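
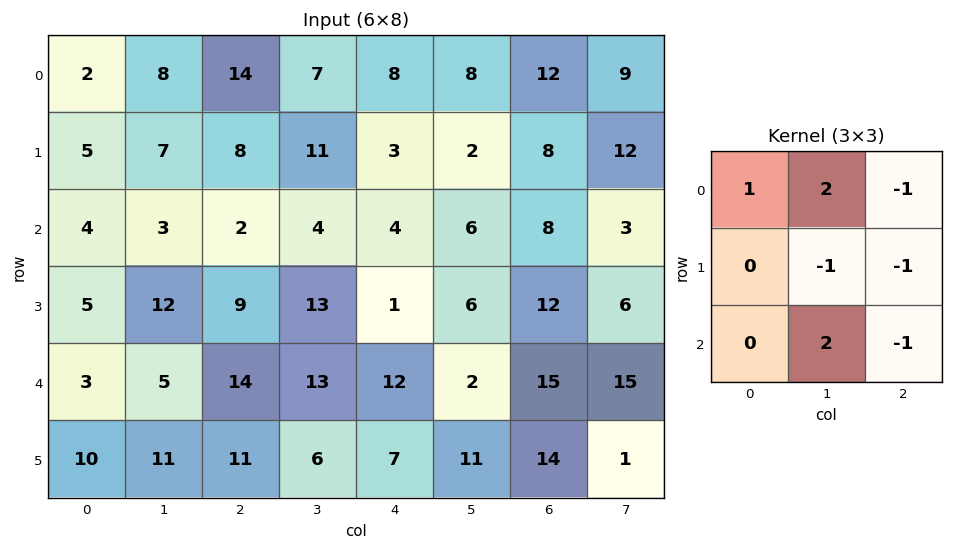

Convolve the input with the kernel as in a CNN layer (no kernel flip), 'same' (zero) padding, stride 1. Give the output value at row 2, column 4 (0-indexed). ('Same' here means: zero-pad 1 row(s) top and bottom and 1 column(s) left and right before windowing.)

The receptive field on the zero-padded input at this output position is [11 3 2 / 4 4 6 / 13 1 6]. Elementwise product with the kernel and sum: 11·1 + 3·2 + 2·-1 + 4·-1 + 6·-1 + 1·2 + 6·-1.

1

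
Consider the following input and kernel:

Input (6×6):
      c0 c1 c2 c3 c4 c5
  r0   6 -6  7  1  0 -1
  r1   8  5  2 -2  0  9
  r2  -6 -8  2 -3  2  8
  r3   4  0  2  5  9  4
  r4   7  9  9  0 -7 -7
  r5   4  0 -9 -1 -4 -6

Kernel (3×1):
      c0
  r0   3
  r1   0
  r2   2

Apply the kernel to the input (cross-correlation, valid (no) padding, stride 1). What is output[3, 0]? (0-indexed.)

The receptive field on the input at this output position is [4 / 7 / 4]. Elementwise product with the kernel and sum: 4·3 + 4·2.

20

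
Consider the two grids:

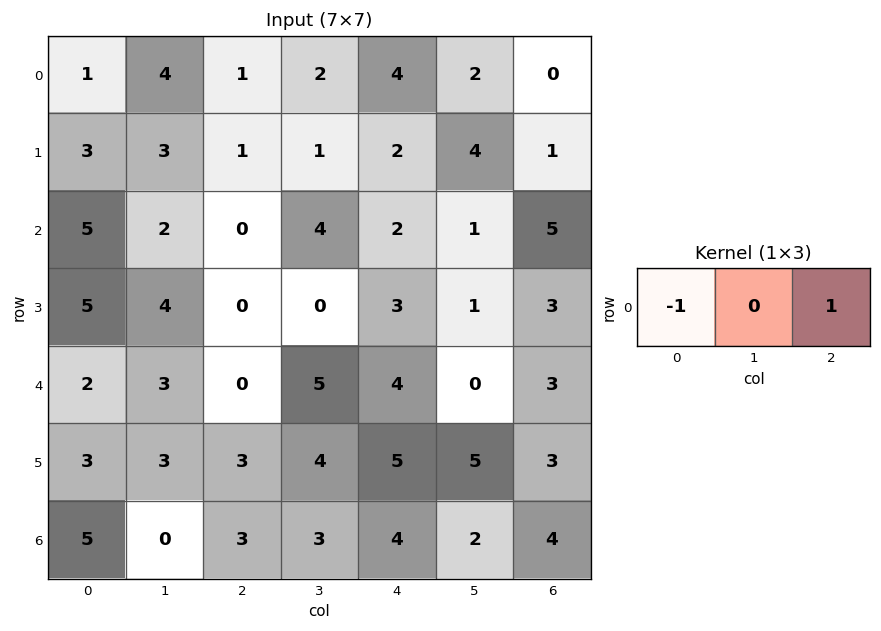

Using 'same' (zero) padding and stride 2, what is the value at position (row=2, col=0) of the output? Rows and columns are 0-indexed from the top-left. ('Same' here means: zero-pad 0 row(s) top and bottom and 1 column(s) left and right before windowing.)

The receptive field on the zero-padded input at this output position is [0 2 3]. Elementwise product with the kernel and sum: 0·-1 + 3·1.

3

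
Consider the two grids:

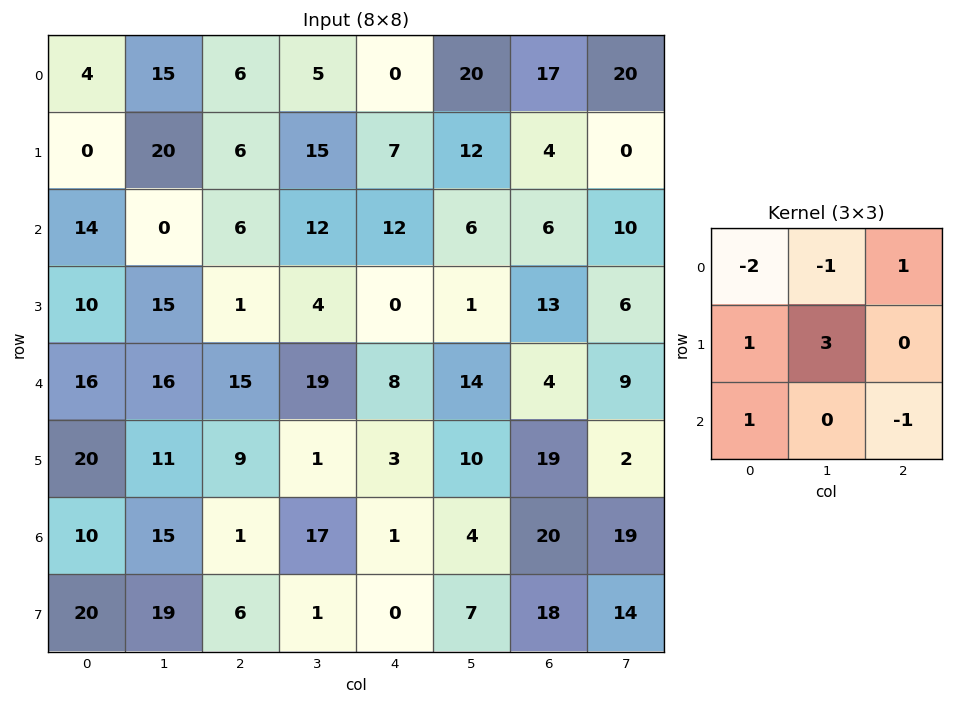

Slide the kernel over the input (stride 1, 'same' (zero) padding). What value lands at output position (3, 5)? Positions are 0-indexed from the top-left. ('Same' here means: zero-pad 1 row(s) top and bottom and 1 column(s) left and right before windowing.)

The receptive field on the zero-padded input at this output position is [12 6 6 / 0 1 13 / 8 14 4]. Elementwise product with the kernel and sum: 12·-2 + 6·-1 + 6·1 + 0·1 + 1·3 + 8·1 + 4·-1.

-17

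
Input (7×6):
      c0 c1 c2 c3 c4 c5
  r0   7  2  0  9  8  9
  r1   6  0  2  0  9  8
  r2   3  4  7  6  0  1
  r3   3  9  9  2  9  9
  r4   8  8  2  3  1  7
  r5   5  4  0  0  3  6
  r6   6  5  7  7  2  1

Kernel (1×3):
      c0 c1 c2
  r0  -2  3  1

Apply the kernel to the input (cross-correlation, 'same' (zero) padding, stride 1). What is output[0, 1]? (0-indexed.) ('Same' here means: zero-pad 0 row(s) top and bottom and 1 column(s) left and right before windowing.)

-8

The receptive field on the zero-padded input at this output position is [7 2 0]. Elementwise product with the kernel and sum: 7·-2 + 2·3 + 0·1.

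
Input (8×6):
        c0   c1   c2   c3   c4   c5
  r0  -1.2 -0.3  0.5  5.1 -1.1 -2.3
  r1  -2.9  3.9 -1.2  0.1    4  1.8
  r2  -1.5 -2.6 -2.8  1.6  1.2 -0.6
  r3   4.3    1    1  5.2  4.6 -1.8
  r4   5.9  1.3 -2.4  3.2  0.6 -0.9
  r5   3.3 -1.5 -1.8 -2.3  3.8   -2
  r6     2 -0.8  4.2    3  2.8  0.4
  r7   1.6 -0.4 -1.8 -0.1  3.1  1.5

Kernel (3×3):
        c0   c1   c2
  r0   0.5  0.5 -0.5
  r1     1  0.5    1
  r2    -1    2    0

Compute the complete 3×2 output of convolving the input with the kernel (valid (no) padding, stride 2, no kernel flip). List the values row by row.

Output[0,0]: The receptive field on the input at this output position is [-1.2 -0.3 0.5 / -2.9 3.9 -1.2 / -1.5 -2.6 -2.8]. Elementwise product with the kernel and sum: -1.2·0.5 + -0.3·0.5 + 0.5·-0.5 + -2.9·1 + 3.9·0.5 + -1.2·1 + -1.5·-1 + -2.6·2.

-6.85 12.2
1.85 15.8
1.95 2.75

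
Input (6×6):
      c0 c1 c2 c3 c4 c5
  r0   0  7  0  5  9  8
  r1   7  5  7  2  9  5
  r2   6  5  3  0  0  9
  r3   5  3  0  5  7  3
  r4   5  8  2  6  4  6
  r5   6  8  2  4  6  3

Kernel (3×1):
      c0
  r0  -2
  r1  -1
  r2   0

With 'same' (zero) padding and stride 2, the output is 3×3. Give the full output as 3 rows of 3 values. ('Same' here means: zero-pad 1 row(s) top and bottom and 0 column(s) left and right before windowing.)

0 0 -9
-20 -17 -18
-15 -2 -18

Output[0,0]: The receptive field on the zero-padded input at this output position is [0 / 0 / 7]. Elementwise product with the kernel and sum: 0·-2 + 0·-1.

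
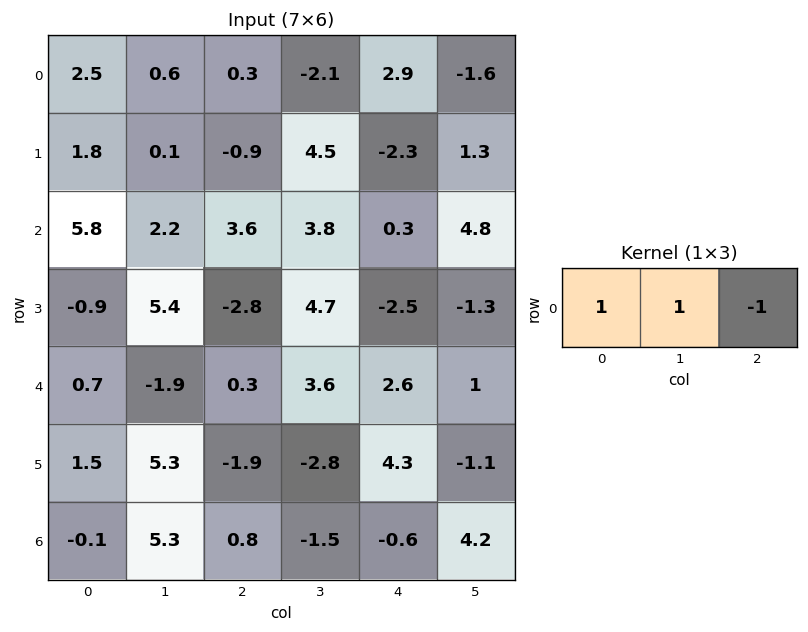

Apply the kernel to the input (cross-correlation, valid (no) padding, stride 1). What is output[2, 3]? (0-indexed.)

The receptive field on the input at this output position is [3.8 0.3 4.8]. Elementwise product with the kernel and sum: 3.8·1 + 0.3·1 + 4.8·-1.

-0.7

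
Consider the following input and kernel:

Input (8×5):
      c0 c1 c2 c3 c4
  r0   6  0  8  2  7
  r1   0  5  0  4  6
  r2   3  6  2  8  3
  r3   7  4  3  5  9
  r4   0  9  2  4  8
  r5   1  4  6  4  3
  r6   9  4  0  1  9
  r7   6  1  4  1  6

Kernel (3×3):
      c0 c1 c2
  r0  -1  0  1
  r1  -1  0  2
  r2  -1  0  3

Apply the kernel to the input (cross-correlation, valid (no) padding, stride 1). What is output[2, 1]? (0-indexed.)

The receptive field on the input at this output position is [6 2 8 / 4 3 5 / 9 2 4]. Elementwise product with the kernel and sum: 6·-1 + 8·1 + 4·-1 + 5·2 + 9·-1 + 4·3.

11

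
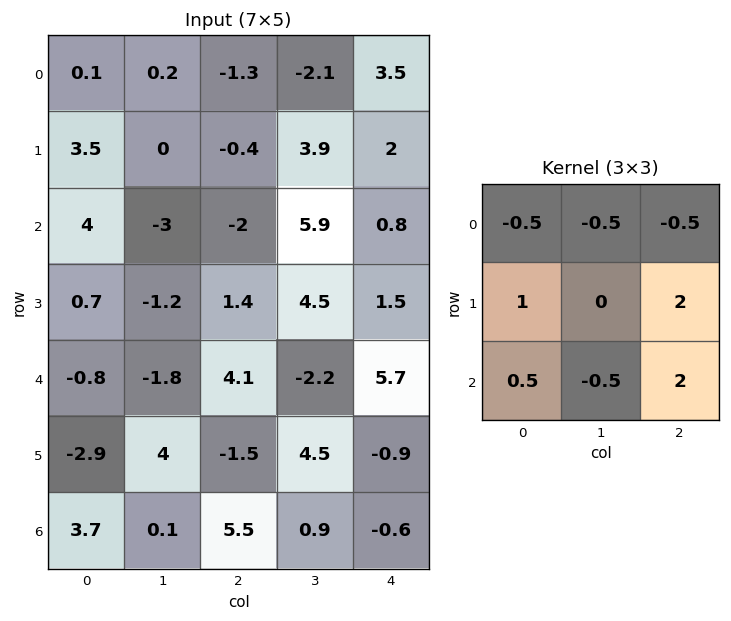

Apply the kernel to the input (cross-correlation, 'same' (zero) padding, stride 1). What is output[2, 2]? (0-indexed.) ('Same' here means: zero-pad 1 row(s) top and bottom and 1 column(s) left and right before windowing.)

14.75

The receptive field on the zero-padded input at this output position is [0 -0.4 3.9 / -3 -2 5.9 / -1.2 1.4 4.5]. Elementwise product with the kernel and sum: 0·-0.5 + -0.4·-0.5 + 3.9·-0.5 + -3·1 + 5.9·2 + -1.2·0.5 + 1.4·-0.5 + 4.5·2.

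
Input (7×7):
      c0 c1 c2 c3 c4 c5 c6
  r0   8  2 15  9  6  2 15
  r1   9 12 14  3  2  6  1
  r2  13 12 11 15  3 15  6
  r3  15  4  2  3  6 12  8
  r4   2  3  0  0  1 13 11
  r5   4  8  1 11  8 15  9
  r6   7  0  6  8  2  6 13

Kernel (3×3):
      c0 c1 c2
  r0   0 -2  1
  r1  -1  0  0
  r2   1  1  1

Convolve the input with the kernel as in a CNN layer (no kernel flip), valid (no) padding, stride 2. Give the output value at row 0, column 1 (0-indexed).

3

The receptive field on the input at this output position is [15 9 6 / 14 3 2 / 11 15 3]. Elementwise product with the kernel and sum: 9·-2 + 6·1 + 14·-1 + 11·1 + 15·1 + 3·1.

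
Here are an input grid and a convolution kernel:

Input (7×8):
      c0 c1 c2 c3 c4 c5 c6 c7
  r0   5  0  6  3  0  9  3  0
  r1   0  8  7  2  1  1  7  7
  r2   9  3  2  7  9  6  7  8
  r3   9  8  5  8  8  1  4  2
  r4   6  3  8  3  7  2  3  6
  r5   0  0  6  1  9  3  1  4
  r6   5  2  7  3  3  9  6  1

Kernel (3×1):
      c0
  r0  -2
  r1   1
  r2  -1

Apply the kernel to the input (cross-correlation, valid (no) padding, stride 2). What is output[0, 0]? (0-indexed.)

The receptive field on the input at this output position is [5 / 0 / 9]. Elementwise product with the kernel and sum: 5·-2 + 0·1 + 9·-1.

-19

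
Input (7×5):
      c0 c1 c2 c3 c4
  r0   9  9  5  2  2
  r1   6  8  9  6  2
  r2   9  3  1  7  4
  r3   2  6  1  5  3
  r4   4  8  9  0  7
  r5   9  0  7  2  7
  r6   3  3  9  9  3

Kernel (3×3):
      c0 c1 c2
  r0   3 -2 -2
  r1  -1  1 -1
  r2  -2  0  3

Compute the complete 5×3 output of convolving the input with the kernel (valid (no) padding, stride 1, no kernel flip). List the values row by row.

Output[0,0]: The receptive field on the input at this output position is [9 9 5 / 6 8 9 / 9 3 1]. Elementwise product with the kernel and sum: 9·3 + 9·-2 + 5·-2 + 6·-1 + 8·1 + 9·-1 + 9·-2 + 1·3.
Output[0,1]: The receptive field on the input at this output position is [9 5 2 / 8 9 6 / 3 1 7]. Elementwise product with the kernel and sum: 9·3 + 5·-2 + 2·-2 + 8·-1 + 9·1 + 6·-1 + 3·-2 + 7·3.

-23 23 12
-24 -12 20
41 -33 -15
-10 13 -22
-17 32 -8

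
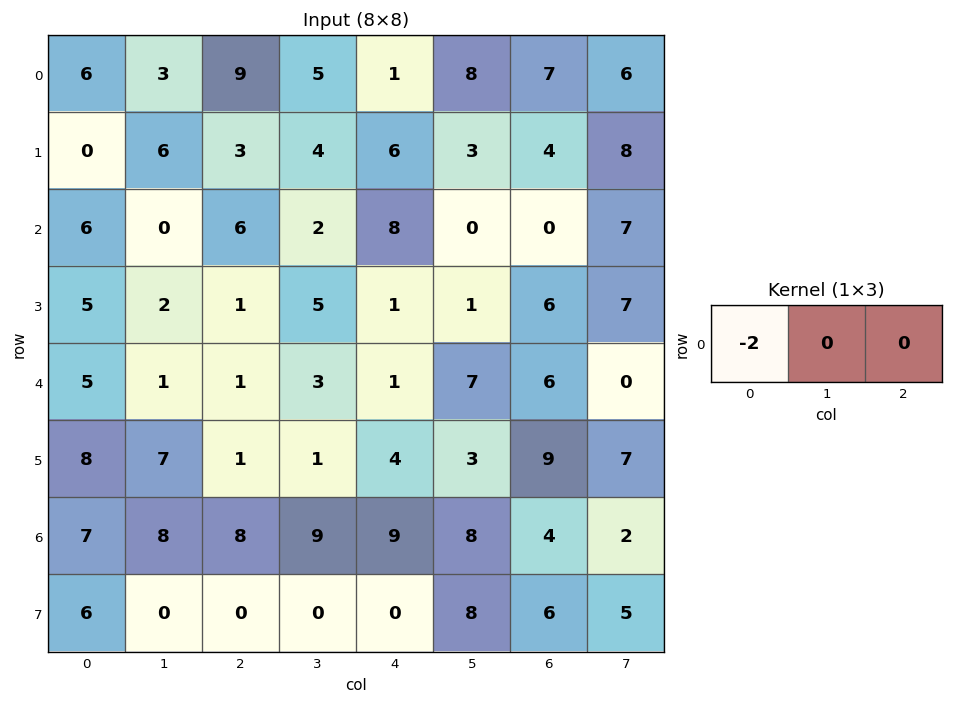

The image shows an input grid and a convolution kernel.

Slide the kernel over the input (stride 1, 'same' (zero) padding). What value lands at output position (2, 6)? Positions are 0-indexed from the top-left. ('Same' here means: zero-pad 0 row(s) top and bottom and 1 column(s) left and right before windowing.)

0

The receptive field on the zero-padded input at this output position is [0 0 7]. Elementwise product with the kernel and sum: 0·-2.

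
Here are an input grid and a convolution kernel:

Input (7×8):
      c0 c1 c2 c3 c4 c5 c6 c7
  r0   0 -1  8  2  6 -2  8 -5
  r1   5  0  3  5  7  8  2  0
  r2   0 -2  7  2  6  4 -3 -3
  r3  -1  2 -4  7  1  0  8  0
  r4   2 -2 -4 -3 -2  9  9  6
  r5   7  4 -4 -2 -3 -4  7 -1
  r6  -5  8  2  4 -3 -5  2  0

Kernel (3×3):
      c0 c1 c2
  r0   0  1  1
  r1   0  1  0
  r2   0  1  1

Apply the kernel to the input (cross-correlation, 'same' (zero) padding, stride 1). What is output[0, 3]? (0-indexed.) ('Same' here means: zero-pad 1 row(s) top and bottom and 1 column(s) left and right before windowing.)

The receptive field on the zero-padded input at this output position is [0 0 0 / 8 2 6 / 3 5 7]. Elementwise product with the kernel and sum: 0·1 + 0·1 + 2·1 + 5·1 + 7·1.

14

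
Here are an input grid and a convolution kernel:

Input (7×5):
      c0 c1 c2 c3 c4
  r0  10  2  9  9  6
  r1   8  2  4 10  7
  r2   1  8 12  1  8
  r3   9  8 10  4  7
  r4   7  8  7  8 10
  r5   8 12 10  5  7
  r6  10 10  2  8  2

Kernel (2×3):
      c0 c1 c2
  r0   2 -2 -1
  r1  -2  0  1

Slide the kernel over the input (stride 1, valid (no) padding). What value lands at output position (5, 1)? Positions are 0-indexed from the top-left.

-13

The receptive field on the input at this output position is [12 10 5 / 10 2 8]. Elementwise product with the kernel and sum: 12·2 + 10·-2 + 5·-1 + 10·-2 + 8·1.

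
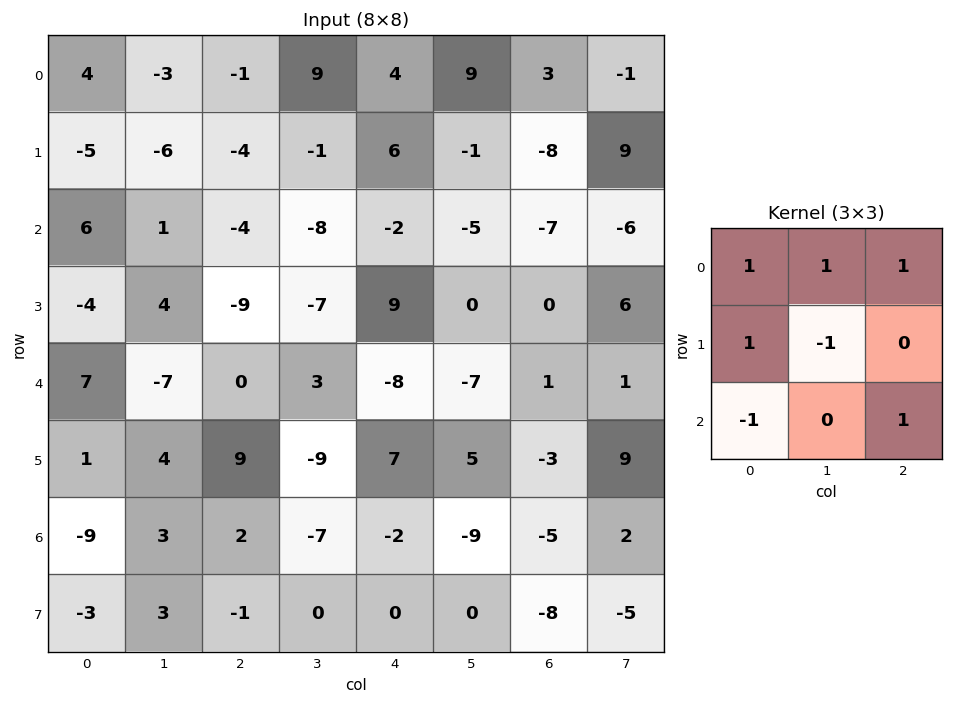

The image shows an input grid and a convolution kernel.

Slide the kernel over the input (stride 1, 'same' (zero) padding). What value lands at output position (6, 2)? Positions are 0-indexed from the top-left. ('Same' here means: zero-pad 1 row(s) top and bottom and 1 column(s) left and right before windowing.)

2

The receptive field on the zero-padded input at this output position is [4 9 -9 / 3 2 -7 / 3 -1 0]. Elementwise product with the kernel and sum: 4·1 + 9·1 + -9·1 + 3·1 + 2·-1 + 3·-1 + 0·1.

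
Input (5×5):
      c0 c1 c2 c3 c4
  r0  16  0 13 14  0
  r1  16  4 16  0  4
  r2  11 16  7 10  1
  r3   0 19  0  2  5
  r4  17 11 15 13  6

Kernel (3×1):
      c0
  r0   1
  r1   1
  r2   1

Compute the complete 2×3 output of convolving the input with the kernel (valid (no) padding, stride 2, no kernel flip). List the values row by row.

Output[0,0]: The receptive field on the input at this output position is [16 / 16 / 11]. Elementwise product with the kernel and sum: 16·1 + 16·1 + 11·1.
Output[0,1]: The receptive field on the input at this output position is [13 / 16 / 7]. Elementwise product with the kernel and sum: 13·1 + 16·1 + 7·1.

43 36 5
28 22 12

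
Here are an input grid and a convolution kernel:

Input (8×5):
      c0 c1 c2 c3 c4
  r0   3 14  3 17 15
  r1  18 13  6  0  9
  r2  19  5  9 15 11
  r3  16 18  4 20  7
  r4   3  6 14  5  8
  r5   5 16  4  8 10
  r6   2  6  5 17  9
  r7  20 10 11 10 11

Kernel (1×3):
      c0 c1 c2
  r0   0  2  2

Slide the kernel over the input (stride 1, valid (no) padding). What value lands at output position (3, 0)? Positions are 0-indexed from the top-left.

The receptive field on the input at this output position is [16 18 4]. Elementwise product with the kernel and sum: 18·2 + 4·2.

44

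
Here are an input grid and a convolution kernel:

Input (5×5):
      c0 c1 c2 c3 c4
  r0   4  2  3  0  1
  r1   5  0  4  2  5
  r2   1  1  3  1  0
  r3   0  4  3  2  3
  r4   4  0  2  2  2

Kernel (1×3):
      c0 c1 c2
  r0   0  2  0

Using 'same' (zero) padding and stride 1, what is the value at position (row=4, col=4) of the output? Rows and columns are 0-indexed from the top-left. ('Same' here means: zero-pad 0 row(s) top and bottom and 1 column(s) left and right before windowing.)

4

The receptive field on the zero-padded input at this output position is [2 2 0]. Elementwise product with the kernel and sum: 2·2.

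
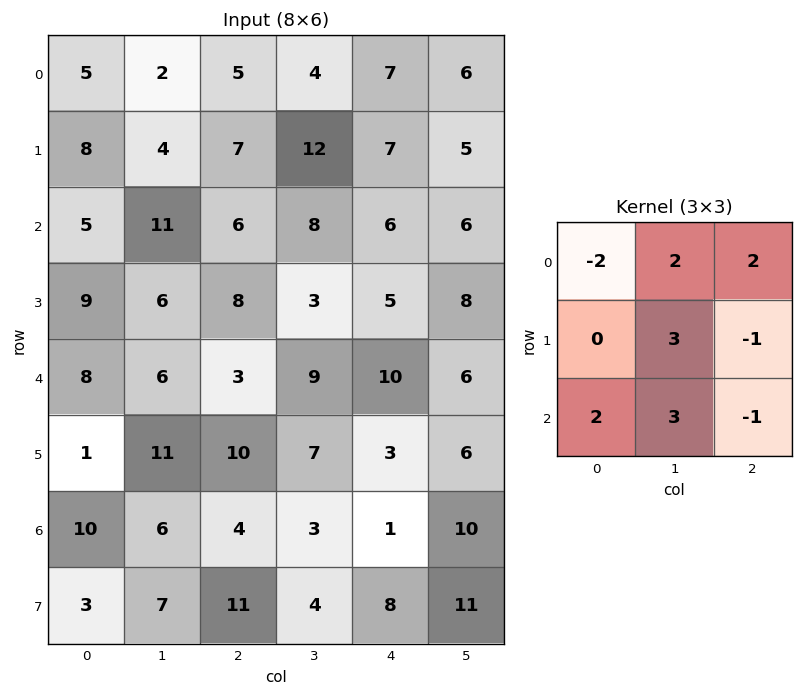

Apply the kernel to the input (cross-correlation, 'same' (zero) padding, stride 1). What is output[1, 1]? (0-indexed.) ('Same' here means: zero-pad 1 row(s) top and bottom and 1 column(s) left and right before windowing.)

46

The receptive field on the zero-padded input at this output position is [5 2 5 / 8 4 7 / 5 11 6]. Elementwise product with the kernel and sum: 5·-2 + 2·2 + 5·2 + 4·3 + 7·-1 + 5·2 + 11·3 + 6·-1.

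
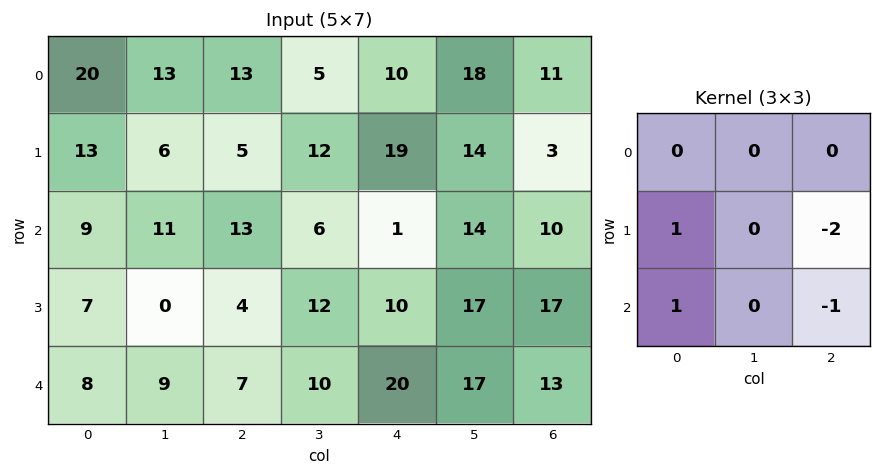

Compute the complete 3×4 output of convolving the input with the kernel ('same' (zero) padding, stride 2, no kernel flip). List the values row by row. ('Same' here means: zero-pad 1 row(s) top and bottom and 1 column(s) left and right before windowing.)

-32 -3 -33 32
-22 -13 -27 31
-18 -11 -24 17

Output[0,0]: The receptive field on the zero-padded input at this output position is [0 0 0 / 0 20 13 / 0 13 6]. Elementwise product with the kernel and sum: 0·1 + 13·-2 + 0·1 + 6·-1.
Output[0,1]: The receptive field on the zero-padded input at this output position is [0 0 0 / 13 13 5 / 6 5 12]. Elementwise product with the kernel and sum: 13·1 + 5·-2 + 6·1 + 12·-1.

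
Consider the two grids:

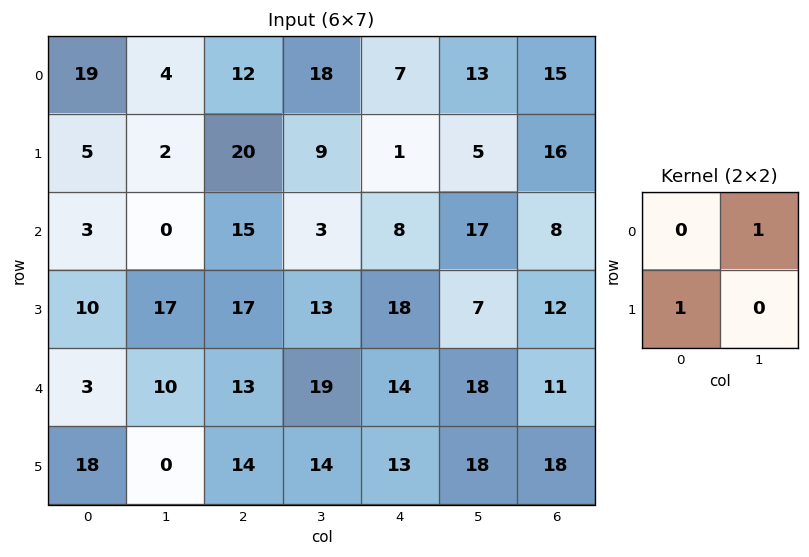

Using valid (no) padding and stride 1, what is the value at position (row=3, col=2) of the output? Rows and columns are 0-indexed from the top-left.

The receptive field on the input at this output position is [17 13 / 13 19]. Elementwise product with the kernel and sum: 13·1 + 13·1.

26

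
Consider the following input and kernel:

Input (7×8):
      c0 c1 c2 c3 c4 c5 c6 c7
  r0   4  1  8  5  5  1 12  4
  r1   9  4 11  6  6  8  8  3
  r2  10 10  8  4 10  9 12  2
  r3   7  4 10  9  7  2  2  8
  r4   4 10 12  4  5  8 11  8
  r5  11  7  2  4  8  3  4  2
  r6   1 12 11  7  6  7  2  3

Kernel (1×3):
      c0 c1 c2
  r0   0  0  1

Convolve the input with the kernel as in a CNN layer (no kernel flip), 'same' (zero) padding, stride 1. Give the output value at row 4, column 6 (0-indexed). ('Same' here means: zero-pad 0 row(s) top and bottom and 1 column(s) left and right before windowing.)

The receptive field on the zero-padded input at this output position is [8 11 8]. Elementwise product with the kernel and sum: 8·1.

8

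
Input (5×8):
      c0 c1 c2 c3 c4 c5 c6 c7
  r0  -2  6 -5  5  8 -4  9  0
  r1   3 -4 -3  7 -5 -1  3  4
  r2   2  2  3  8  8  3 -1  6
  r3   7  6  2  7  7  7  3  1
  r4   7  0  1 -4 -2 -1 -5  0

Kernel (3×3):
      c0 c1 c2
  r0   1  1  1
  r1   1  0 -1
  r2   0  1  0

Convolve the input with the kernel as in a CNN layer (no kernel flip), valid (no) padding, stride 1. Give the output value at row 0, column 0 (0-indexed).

The receptive field on the input at this output position is [-2 6 -5 / 3 -4 -3 / 2 2 3]. Elementwise product with the kernel and sum: -2·1 + 6·1 + -5·1 + 3·1 + -3·-1 + 2·1.

7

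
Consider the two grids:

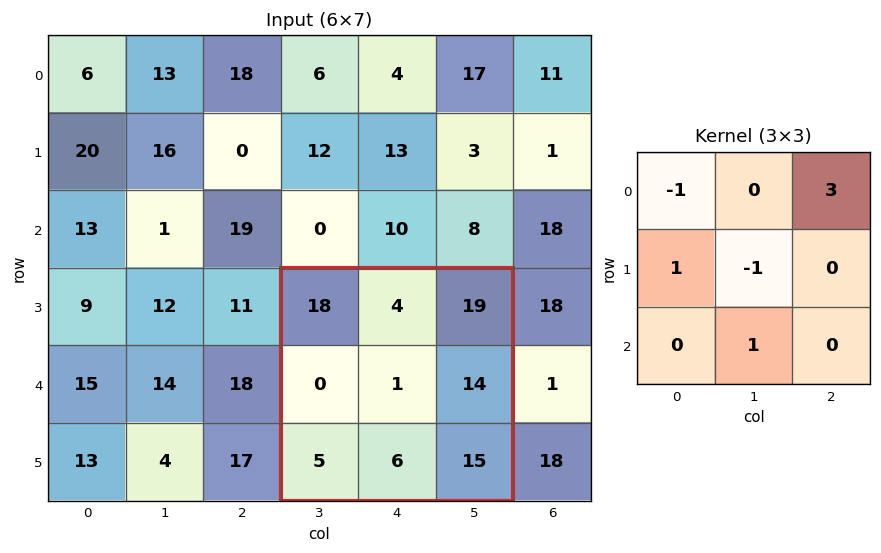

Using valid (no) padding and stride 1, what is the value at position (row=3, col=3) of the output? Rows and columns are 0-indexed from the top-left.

44

The receptive field on the input at this output position is [18 4 19 / 0 1 14 / 5 6 15]. Elementwise product with the kernel and sum: 18·-1 + 19·3 + 0·1 + 1·-1 + 6·1.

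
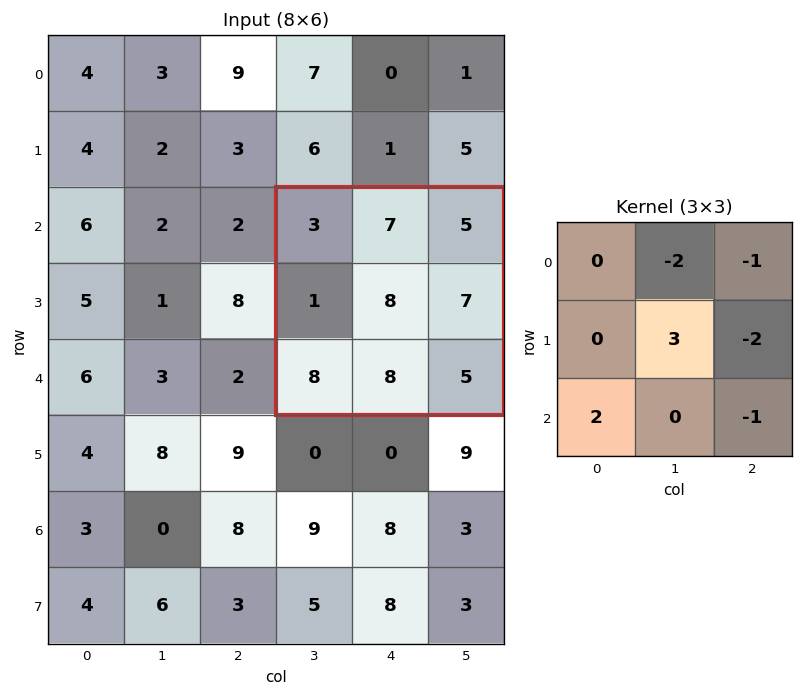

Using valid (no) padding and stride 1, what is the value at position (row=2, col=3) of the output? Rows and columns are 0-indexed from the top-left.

The receptive field on the input at this output position is [3 7 5 / 1 8 7 / 8 8 5]. Elementwise product with the kernel and sum: 7·-2 + 5·-1 + 8·3 + 7·-2 + 8·2 + 5·-1.

2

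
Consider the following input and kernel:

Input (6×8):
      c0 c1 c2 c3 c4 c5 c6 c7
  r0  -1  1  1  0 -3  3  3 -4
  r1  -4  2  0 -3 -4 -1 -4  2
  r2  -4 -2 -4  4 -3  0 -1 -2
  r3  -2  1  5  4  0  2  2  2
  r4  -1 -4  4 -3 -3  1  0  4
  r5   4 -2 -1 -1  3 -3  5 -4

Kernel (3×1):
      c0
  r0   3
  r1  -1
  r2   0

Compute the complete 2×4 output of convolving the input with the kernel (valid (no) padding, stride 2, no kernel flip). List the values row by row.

1 3 -5 13
-10 -17 -9 -5

Output[0,0]: The receptive field on the input at this output position is [-1 / -4 / -4]. Elementwise product with the kernel and sum: -1·3 + -4·-1.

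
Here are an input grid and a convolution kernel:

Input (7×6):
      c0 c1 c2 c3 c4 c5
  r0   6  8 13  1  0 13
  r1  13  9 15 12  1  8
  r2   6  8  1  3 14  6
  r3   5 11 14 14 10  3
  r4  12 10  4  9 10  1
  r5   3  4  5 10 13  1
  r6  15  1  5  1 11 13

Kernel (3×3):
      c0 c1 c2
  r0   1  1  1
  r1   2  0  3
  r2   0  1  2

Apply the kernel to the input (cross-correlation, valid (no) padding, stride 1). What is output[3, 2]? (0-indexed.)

The receptive field on the input at this output position is [14 14 10 / 4 9 10 / 5 10 13]. Elementwise product with the kernel and sum: 14·1 + 14·1 + 10·1 + 4·2 + 10·3 + 10·1 + 13·2.

112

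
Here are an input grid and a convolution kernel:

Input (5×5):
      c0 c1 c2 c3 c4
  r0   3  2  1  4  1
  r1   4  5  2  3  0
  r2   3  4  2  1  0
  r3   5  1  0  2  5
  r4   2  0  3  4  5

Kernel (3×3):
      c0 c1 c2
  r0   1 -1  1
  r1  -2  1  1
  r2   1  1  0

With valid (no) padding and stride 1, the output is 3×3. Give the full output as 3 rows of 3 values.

Output[0,0]: The receptive field on the input at this output position is [3 2 1 / 4 5 2 / 3 4 2]. Elementwise product with the kernel and sum: 3·1 + 2·-1 + 1·1 + 4·-2 + 5·1 + 2·1 + 3·1 + 4·1.

8 6 0
7 2 -2
-6 6 15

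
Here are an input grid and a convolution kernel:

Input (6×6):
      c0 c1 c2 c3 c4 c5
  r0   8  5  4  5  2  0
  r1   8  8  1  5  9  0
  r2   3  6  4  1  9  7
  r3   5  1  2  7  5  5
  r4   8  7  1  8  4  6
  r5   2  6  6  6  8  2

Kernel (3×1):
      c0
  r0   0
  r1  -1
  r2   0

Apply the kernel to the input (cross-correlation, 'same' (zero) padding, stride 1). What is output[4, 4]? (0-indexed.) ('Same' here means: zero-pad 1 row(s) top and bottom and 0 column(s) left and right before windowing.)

-4

The receptive field on the zero-padded input at this output position is [5 / 4 / 8]. Elementwise product with the kernel and sum: 4·-1.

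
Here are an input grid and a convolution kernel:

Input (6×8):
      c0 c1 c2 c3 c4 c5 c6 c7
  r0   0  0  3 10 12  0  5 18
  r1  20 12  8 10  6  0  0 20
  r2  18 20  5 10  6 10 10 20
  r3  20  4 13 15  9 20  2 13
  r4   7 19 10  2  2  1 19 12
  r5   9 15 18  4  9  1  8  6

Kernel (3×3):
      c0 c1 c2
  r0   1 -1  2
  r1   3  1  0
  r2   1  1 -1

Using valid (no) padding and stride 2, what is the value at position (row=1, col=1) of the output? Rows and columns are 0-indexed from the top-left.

71

The receptive field on the input at this output position is [5 10 6 / 13 15 9 / 10 2 2]. Elementwise product with the kernel and sum: 5·1 + 10·-1 + 6·2 + 13·3 + 15·1 + 10·1 + 2·1 + 2·-1.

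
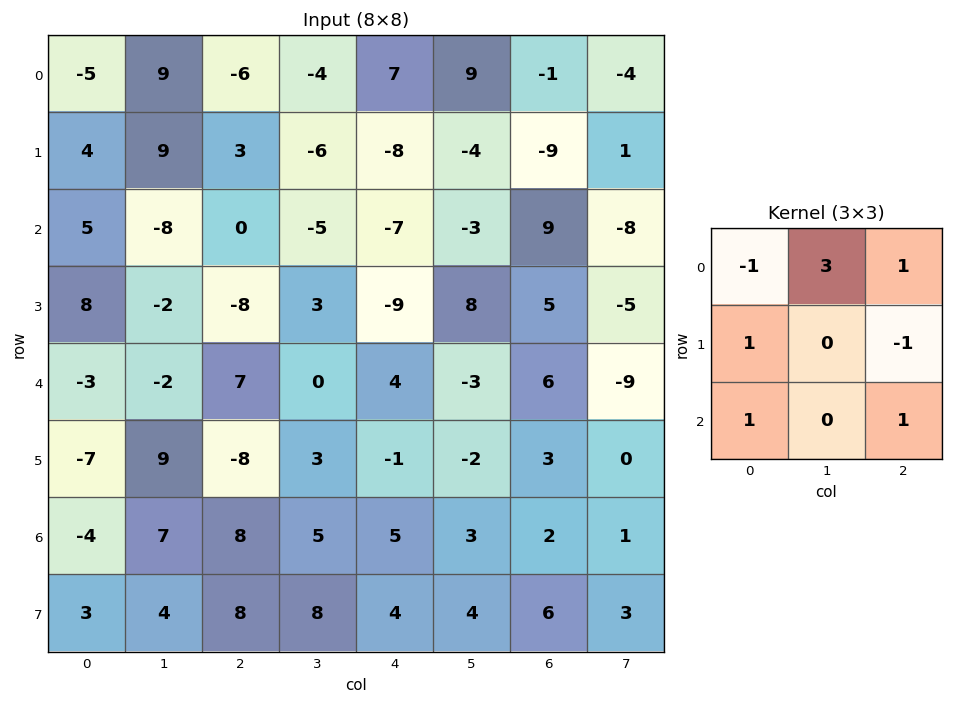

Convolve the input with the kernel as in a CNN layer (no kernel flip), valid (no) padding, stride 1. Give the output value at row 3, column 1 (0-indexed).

-9

The receptive field on the input at this output position is [-2 -8 3 / -2 7 0 / 9 -8 3]. Elementwise product with the kernel and sum: -2·-1 + -8·3 + 3·1 + -2·1 + 0·-1 + 9·1 + 3·1.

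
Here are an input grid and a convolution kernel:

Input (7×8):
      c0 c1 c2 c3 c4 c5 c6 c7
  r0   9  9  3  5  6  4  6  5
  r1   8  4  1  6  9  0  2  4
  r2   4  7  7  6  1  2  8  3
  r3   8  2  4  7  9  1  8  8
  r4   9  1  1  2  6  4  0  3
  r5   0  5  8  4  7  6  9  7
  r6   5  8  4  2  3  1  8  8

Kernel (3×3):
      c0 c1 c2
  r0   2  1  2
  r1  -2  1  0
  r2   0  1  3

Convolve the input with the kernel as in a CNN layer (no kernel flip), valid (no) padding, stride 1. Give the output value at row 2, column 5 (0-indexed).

33

The receptive field on the input at this output position is [2 8 3 / 1 8 8 / 4 0 3]. Elementwise product with the kernel and sum: 2·2 + 8·1 + 3·2 + 1·-2 + 8·1 + 0·1 + 3·3.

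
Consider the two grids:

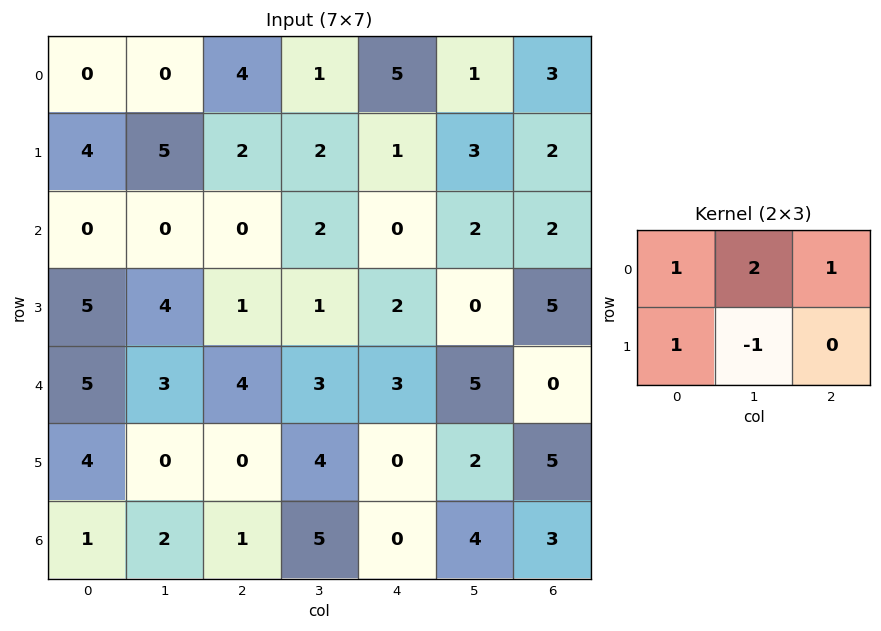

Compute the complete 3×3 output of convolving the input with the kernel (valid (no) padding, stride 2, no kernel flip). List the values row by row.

Output[0,0]: The receptive field on the input at this output position is [0 0 4 / 4 5 2]. Elementwise product with the kernel and sum: 0·1 + 0·2 + 4·1 + 4·1 + 5·-1.

3 11 8
1 4 8
19 9 11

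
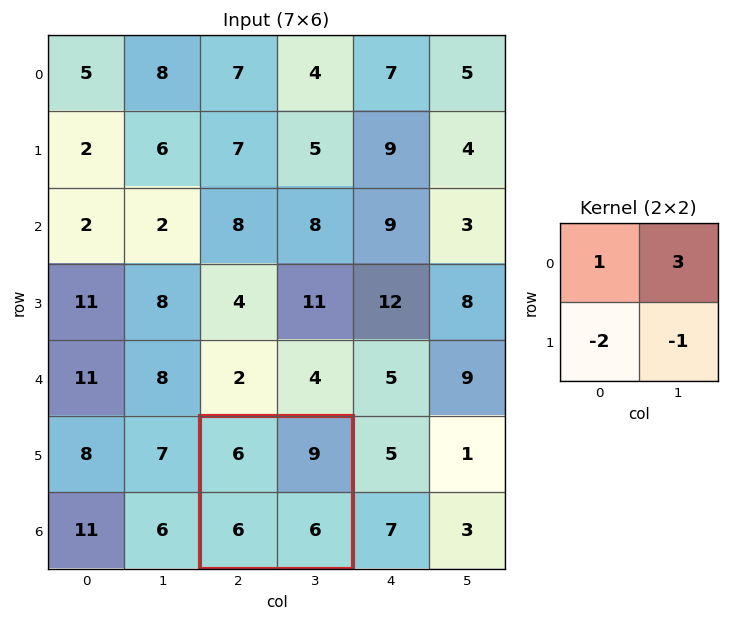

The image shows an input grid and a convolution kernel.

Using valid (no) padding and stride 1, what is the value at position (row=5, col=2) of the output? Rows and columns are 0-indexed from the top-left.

15

The receptive field on the input at this output position is [6 9 / 6 6]. Elementwise product with the kernel and sum: 6·1 + 9·3 + 6·-2 + 6·-1.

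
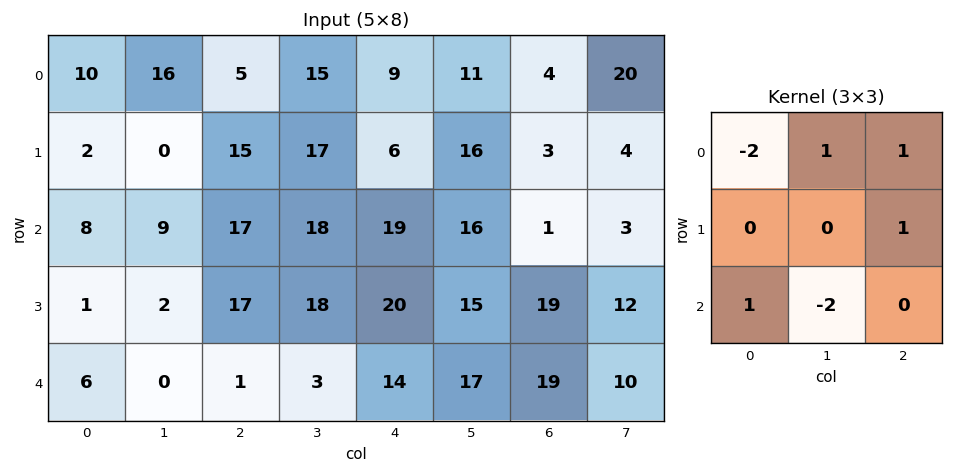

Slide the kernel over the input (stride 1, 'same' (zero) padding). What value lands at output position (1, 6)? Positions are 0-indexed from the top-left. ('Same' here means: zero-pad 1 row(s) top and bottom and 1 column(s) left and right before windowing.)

The receptive field on the zero-padded input at this output position is [11 4 20 / 16 3 4 / 16 1 3]. Elementwise product with the kernel and sum: 11·-2 + 4·1 + 20·1 + 4·1 + 16·1 + 1·-2.

20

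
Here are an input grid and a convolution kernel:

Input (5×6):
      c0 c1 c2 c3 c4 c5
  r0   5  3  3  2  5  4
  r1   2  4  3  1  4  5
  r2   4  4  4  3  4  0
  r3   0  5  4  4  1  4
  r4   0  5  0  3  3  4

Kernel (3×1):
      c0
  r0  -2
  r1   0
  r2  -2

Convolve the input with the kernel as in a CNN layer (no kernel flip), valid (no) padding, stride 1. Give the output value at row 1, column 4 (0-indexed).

-10

The receptive field on the input at this output position is [4 / 4 / 1]. Elementwise product with the kernel and sum: 4·-2 + 1·-2.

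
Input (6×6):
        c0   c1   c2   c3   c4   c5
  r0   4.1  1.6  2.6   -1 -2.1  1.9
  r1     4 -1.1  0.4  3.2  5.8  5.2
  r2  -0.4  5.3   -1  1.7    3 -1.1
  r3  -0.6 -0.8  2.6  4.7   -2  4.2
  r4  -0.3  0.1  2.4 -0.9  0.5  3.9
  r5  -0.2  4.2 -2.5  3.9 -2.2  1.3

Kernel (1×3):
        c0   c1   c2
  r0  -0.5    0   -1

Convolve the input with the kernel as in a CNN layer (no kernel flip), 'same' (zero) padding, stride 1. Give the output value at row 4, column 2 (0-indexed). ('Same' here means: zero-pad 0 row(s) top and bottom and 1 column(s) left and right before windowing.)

The receptive field on the zero-padded input at this output position is [0.1 2.4 -0.9]. Elementwise product with the kernel and sum: 0.1·-0.5 + -0.9·-1.

0.85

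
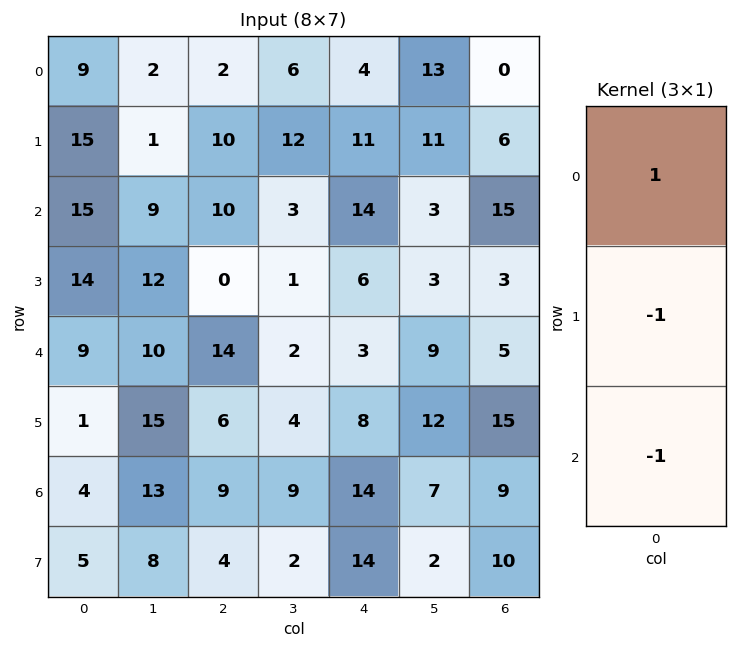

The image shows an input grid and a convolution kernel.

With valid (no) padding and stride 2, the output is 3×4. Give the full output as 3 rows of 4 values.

-21 -18 -21 -21
-8 -4 5 7
4 -1 -19 -19

Output[0,0]: The receptive field on the input at this output position is [9 / 15 / 15]. Elementwise product with the kernel and sum: 9·1 + 15·-1 + 15·-1.
Output[0,1]: The receptive field on the input at this output position is [2 / 10 / 10]. Elementwise product with the kernel and sum: 2·1 + 10·-1 + 10·-1.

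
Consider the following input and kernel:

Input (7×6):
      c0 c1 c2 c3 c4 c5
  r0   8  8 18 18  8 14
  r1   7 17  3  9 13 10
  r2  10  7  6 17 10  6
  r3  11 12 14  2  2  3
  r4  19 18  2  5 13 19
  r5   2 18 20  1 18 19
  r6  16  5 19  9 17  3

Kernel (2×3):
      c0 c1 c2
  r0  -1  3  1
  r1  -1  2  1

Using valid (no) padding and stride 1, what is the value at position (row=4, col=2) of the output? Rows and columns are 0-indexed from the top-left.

26

The receptive field on the input at this output position is [2 5 13 / 20 1 18]. Elementwise product with the kernel and sum: 2·-1 + 5·3 + 13·1 + 20·-1 + 1·2 + 18·1.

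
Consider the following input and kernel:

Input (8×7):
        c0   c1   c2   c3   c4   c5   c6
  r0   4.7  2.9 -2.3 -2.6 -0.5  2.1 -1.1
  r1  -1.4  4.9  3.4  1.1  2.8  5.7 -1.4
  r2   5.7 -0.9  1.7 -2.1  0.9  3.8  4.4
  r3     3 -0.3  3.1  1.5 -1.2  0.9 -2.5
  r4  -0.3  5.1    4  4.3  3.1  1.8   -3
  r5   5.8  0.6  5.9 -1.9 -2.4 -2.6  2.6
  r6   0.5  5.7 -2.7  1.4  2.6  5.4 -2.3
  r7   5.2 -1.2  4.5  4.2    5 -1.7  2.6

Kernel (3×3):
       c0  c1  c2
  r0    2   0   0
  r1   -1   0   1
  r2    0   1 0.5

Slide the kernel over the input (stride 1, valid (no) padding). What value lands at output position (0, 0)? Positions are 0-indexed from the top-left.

The receptive field on the input at this output position is [4.7 2.9 -2.3 / -1.4 4.9 3.4 / 5.7 -0.9 1.7]. Elementwise product with the kernel and sum: 4.7·2 + -1.4·-1 + 3.4·1 + -0.9·1 + 1.7·0.5.

14.15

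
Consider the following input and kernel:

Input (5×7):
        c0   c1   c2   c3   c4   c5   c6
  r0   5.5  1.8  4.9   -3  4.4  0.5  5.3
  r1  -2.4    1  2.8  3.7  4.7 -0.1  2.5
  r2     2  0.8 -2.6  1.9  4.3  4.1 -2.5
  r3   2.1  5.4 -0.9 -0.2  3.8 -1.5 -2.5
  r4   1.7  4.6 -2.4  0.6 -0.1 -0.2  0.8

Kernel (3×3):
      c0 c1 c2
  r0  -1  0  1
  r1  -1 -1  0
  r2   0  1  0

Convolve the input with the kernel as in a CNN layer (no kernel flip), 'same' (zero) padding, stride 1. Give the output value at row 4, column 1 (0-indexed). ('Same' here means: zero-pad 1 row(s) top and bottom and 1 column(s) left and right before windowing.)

-9.3

The receptive field on the zero-padded input at this output position is [2.1 5.4 -0.9 / 1.7 4.6 -2.4 / 0 0 0]. Elementwise product with the kernel and sum: 2.1·-1 + -0.9·1 + 1.7·-1 + 4.6·-1 + 0·1.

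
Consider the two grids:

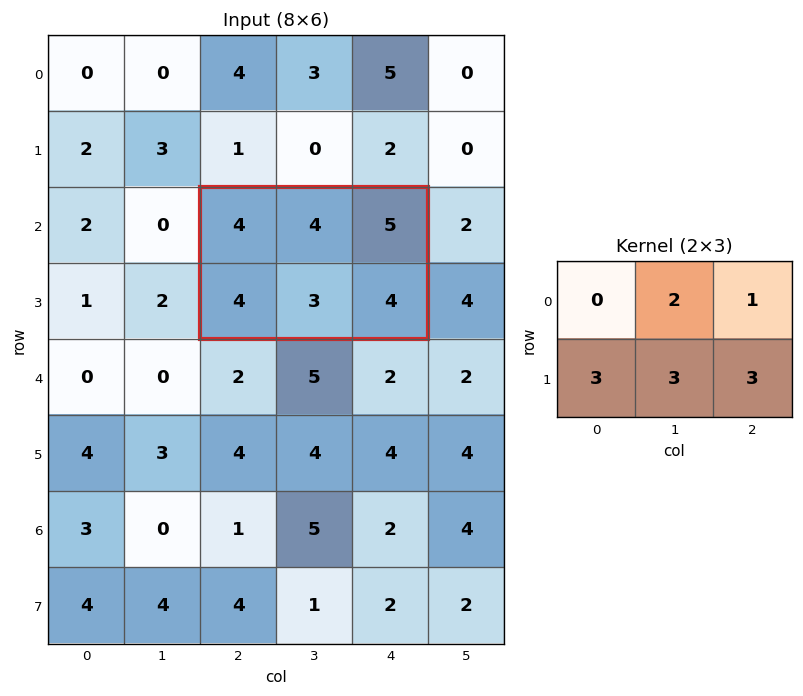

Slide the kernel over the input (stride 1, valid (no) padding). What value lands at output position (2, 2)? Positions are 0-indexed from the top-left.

46

The receptive field on the input at this output position is [4 4 5 / 4 3 4]. Elementwise product with the kernel and sum: 4·2 + 5·1 + 4·3 + 3·3 + 4·3.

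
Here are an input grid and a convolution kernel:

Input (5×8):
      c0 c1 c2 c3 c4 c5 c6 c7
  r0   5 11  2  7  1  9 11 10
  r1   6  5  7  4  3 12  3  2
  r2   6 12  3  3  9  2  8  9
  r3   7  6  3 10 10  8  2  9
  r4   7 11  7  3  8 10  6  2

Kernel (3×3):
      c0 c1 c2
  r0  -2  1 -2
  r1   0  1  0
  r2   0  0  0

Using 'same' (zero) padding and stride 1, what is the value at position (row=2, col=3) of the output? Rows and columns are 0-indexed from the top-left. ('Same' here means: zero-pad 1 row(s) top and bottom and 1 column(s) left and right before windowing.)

The receptive field on the zero-padded input at this output position is [7 4 3 / 3 3 9 / 3 10 10]. Elementwise product with the kernel and sum: 7·-2 + 4·1 + 3·-2 + 3·1.

-13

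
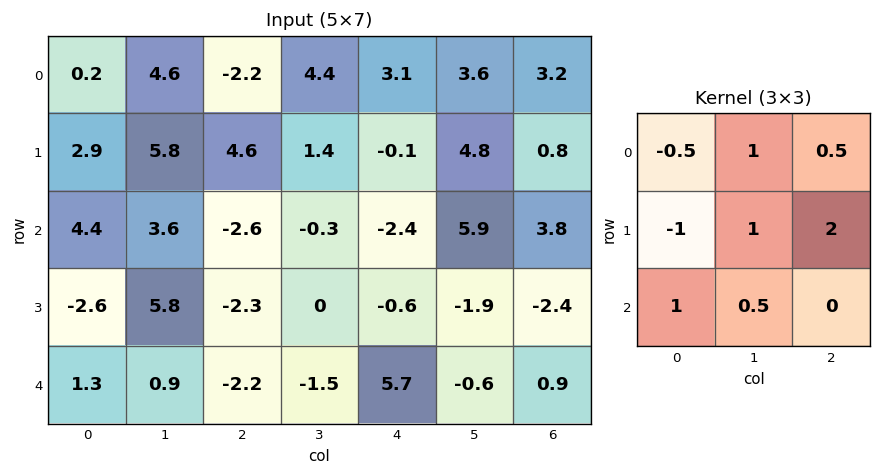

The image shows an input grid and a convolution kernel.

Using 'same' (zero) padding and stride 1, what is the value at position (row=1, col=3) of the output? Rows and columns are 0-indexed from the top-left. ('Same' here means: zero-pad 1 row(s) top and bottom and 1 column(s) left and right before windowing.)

0.9

The receptive field on the zero-padded input at this output position is [-2.2 4.4 3.1 / 4.6 1.4 -0.1 / -2.6 -0.3 -2.4]. Elementwise product with the kernel and sum: -2.2·-0.5 + 4.4·1 + 3.1·0.5 + 4.6·-1 + 1.4·1 + -0.1·2 + -2.6·1 + -0.3·0.5.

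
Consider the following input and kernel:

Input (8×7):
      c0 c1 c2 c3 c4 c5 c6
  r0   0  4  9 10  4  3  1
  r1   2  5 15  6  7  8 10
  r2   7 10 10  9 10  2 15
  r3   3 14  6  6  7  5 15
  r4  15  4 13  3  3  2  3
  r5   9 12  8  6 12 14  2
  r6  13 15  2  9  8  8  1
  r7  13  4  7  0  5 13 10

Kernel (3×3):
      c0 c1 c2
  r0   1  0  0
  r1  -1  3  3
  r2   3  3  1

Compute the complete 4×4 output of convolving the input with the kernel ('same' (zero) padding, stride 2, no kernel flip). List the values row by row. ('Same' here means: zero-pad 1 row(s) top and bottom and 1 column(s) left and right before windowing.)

Output[0,0]: The receptive field on the zero-padded input at this output position is [0 0 0 / 0 0 4 / 0 2 5]. Elementwise product with the kernel and sum: 0·1 + 0·-1 + 0·3 + 4·3 + 0·3 + 2·3 + 5·1.

23 119 58 54
74 118 77 111
96 124 86 60
127 63 73 78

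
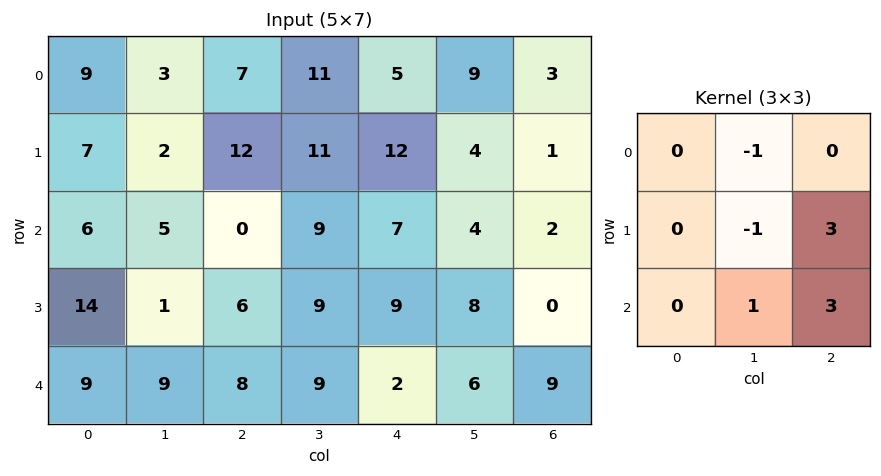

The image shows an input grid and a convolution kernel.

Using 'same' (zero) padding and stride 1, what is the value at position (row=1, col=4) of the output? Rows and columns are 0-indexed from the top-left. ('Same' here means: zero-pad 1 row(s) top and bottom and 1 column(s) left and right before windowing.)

14

The receptive field on the zero-padded input at this output position is [11 5 9 / 11 12 4 / 9 7 4]. Elementwise product with the kernel and sum: 5·-1 + 12·-1 + 4·3 + 7·1 + 4·3.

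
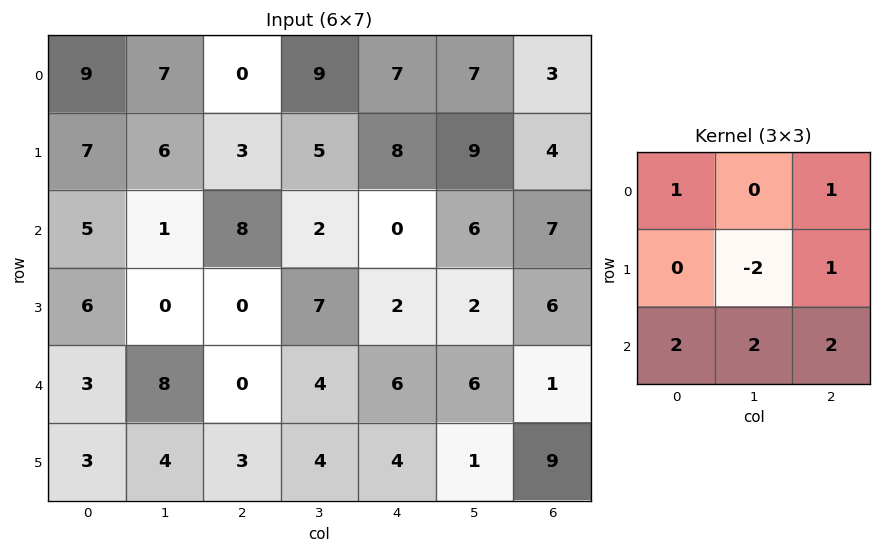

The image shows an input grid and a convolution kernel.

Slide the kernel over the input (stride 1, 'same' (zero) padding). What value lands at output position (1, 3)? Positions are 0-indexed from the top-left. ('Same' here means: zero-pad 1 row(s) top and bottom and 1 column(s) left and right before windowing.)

25

The receptive field on the zero-padded input at this output position is [0 9 7 / 3 5 8 / 8 2 0]. Elementwise product with the kernel and sum: 0·1 + 7·1 + 5·-2 + 8·1 + 8·2 + 2·2 + 0·2.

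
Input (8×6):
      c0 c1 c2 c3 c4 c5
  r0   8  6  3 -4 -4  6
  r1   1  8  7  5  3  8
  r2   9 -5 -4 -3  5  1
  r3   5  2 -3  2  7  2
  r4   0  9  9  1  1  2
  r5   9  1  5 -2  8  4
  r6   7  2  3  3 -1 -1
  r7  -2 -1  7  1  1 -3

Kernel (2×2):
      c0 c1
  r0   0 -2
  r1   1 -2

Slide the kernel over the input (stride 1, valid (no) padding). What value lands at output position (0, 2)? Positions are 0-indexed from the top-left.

5

The receptive field on the input at this output position is [3 -4 / 7 5]. Elementwise product with the kernel and sum: -4·-2 + 7·1 + 5·-2.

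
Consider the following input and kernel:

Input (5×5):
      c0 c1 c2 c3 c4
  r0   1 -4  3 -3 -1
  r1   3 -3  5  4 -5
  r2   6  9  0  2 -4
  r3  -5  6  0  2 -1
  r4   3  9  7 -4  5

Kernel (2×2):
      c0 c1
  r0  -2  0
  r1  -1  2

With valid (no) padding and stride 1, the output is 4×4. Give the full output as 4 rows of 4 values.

Output[0,0]: The receptive field on the input at this output position is [1 -4 / 3 -3]. Elementwise product with the kernel and sum: 1·-2 + 3·-1 + -3·2.

-11 21 -3 -8
6 -3 -6 -18
5 -24 4 -8
25 -7 -15 10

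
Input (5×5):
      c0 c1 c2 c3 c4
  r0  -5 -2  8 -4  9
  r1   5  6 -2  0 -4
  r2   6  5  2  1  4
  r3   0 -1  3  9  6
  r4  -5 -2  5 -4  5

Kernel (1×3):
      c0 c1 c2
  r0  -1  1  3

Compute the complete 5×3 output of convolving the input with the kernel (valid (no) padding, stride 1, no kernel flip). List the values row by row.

27 -2 15
-5 -8 -10
5 0 11
8 31 24
18 -5 6

Output[0,0]: The receptive field on the input at this output position is [-5 -2 8]. Elementwise product with the kernel and sum: -5·-1 + -2·1 + 8·3.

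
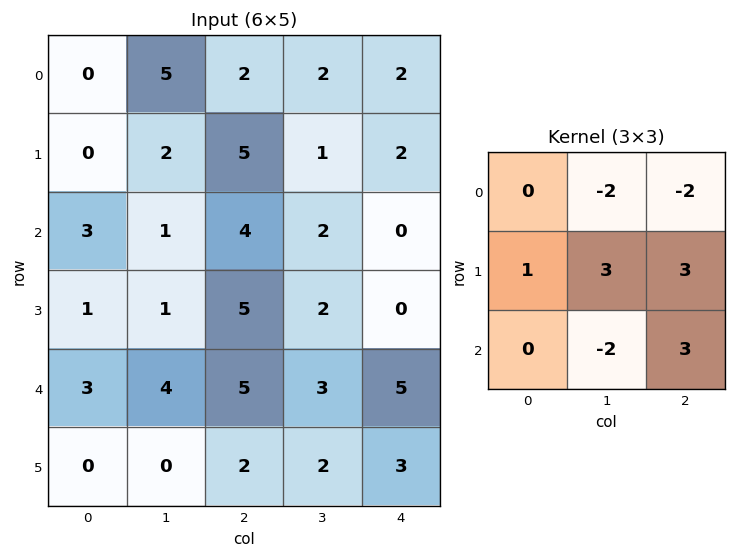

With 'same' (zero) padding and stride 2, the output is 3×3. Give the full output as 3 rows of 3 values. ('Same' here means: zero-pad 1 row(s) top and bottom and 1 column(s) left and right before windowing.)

21 10 4
9 3 -2
17 16 12

Output[0,0]: The receptive field on the zero-padded input at this output position is [0 0 0 / 0 0 5 / 0 0 2]. Elementwise product with the kernel and sum: 0·-2 + 0·-2 + 0·1 + 0·3 + 5·3 + 0·-2 + 2·3.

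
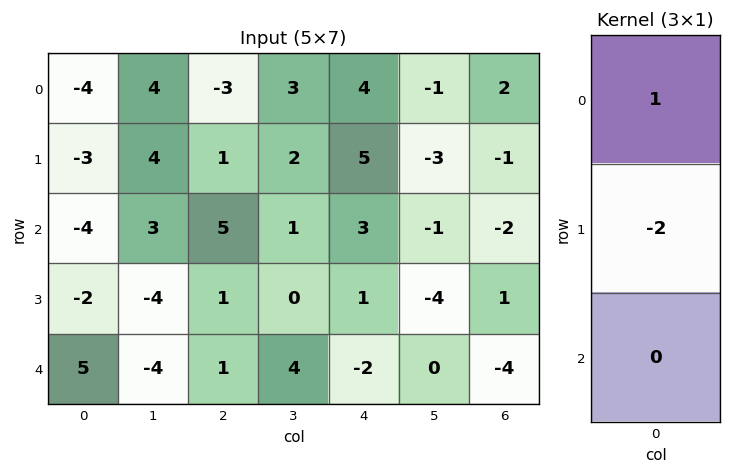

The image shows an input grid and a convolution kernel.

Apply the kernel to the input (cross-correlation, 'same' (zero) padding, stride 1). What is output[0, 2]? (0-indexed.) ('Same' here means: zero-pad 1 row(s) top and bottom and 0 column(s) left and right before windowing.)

6

The receptive field on the zero-padded input at this output position is [0 / -3 / 1]. Elementwise product with the kernel and sum: 0·1 + -3·-2.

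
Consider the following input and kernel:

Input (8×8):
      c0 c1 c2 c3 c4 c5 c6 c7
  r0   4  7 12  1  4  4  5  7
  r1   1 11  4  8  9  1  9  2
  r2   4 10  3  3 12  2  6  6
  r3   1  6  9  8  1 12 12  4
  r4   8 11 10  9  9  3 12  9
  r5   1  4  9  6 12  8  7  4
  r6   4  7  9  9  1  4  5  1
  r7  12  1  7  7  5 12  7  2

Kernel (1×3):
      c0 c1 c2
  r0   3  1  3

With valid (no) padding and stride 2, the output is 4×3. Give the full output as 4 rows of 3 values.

Output[0,0]: The receptive field on the input at this output position is [4 7 12]. Elementwise product with the kernel and sum: 4·3 + 7·1 + 12·3.

55 49 31
31 48 56
65 66 66
46 39 22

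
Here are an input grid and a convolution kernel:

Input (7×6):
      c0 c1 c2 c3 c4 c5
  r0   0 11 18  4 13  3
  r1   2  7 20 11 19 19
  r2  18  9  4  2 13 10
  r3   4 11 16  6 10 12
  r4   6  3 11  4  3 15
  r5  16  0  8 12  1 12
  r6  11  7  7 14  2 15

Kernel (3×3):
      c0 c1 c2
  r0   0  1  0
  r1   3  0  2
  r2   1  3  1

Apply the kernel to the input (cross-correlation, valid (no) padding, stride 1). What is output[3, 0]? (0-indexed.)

The receptive field on the input at this output position is [4 11 16 / 6 3 11 / 16 0 8]. Elementwise product with the kernel and sum: 11·1 + 6·3 + 11·2 + 16·1 + 0·3 + 8·1.

75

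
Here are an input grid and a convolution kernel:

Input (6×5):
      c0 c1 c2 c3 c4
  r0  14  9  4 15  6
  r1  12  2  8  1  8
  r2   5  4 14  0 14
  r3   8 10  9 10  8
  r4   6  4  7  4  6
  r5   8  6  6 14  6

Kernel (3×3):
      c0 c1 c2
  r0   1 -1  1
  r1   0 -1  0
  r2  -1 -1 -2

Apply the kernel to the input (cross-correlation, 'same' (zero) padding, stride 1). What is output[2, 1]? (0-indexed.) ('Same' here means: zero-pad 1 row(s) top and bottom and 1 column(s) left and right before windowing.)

The receptive field on the zero-padded input at this output position is [12 2 8 / 5 4 14 / 8 10 9]. Elementwise product with the kernel and sum: 12·1 + 2·-1 + 8·1 + 4·-1 + 8·-1 + 10·-1 + 9·-2.

-22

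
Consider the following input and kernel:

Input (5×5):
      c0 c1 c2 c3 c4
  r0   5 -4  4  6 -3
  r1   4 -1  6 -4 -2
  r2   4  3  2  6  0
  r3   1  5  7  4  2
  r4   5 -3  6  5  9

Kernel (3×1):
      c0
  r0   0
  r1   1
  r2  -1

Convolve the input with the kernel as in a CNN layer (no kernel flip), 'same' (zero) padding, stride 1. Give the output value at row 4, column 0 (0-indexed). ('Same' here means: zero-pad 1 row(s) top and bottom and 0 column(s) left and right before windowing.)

5

The receptive field on the zero-padded input at this output position is [1 / 5 / 0]. Elementwise product with the kernel and sum: 5·1 + 0·-1.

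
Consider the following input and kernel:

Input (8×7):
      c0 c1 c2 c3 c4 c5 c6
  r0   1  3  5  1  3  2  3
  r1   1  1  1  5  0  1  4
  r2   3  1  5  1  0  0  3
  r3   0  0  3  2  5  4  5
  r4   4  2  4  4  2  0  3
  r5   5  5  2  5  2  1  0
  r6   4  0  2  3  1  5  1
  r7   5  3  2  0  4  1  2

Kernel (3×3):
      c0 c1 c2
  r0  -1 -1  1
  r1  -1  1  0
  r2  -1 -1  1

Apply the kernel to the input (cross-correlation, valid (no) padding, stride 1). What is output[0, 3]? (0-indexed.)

-8

The receptive field on the input at this output position is [1 3 2 / 5 0 1 / 1 0 0]. Elementwise product with the kernel and sum: 1·-1 + 3·-1 + 2·1 + 5·-1 + 0·1 + 1·-1 + 0·-1 + 0·1.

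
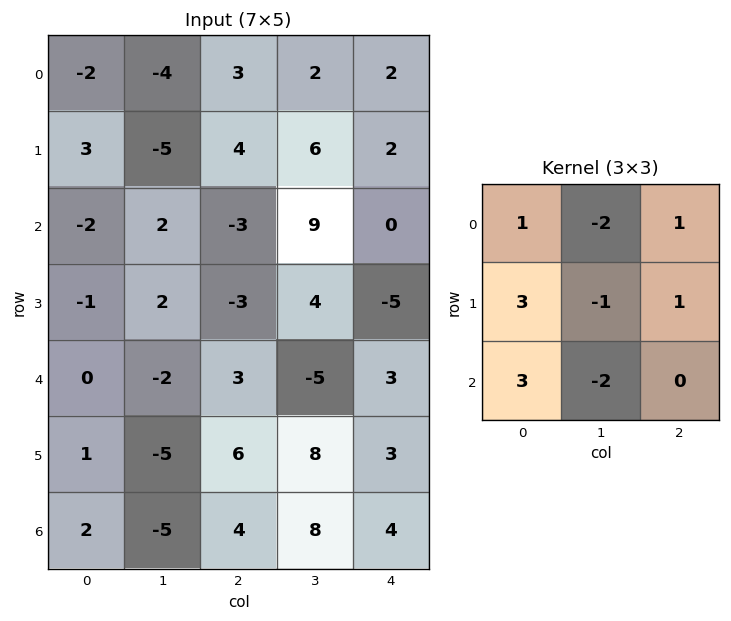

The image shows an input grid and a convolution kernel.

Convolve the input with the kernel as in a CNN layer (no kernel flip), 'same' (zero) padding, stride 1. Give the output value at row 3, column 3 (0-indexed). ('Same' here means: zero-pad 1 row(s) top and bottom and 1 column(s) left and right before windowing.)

The receptive field on the zero-padded input at this output position is [-3 9 0 / -3 4 -5 / 3 -5 3]. Elementwise product with the kernel and sum: -3·1 + 9·-2 + 0·1 + -3·3 + 4·-1 + -5·1 + 3·3 + -5·-2.

-20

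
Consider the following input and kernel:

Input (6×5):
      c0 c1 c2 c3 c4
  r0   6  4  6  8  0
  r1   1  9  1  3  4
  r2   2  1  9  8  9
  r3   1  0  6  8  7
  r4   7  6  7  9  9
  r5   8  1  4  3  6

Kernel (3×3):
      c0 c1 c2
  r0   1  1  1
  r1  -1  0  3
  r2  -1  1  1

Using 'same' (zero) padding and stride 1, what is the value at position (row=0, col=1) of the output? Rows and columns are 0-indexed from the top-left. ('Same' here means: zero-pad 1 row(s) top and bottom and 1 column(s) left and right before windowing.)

21

The receptive field on the zero-padded input at this output position is [0 0 0 / 6 4 6 / 1 9 1]. Elementwise product with the kernel and sum: 0·1 + 0·1 + 0·1 + 6·-1 + 6·3 + 1·-1 + 9·1 + 1·1.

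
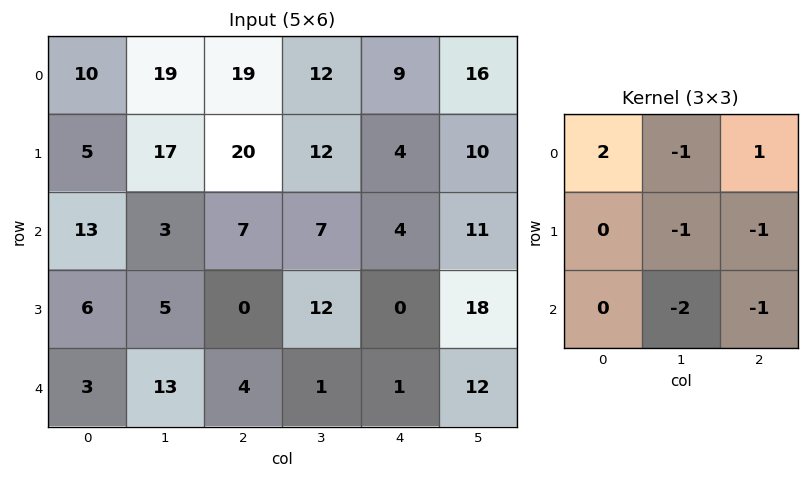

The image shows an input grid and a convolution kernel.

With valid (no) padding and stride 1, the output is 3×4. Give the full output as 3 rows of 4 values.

-30 -22 1 -2
-7 0 -3 -3
-5 -15 -4 -11

Output[0,0]: The receptive field on the input at this output position is [10 19 19 / 5 17 20 / 13 3 7]. Elementwise product with the kernel and sum: 10·2 + 19·-1 + 19·1 + 17·-1 + 20·-1 + 3·-2 + 7·-1.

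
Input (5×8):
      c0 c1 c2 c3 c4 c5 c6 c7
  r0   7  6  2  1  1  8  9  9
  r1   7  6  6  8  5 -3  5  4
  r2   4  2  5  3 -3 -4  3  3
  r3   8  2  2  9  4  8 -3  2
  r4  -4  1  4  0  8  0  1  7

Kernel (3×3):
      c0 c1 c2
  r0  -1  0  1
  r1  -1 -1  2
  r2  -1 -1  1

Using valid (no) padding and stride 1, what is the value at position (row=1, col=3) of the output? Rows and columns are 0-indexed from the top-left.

The receptive field on the input at this output position is [8 5 -3 / 3 -3 -4 / 9 4 8]. Elementwise product with the kernel and sum: 8·-1 + -3·1 + 3·-1 + -3·-1 + -4·2 + 9·-1 + 4·-1 + 8·1.

-24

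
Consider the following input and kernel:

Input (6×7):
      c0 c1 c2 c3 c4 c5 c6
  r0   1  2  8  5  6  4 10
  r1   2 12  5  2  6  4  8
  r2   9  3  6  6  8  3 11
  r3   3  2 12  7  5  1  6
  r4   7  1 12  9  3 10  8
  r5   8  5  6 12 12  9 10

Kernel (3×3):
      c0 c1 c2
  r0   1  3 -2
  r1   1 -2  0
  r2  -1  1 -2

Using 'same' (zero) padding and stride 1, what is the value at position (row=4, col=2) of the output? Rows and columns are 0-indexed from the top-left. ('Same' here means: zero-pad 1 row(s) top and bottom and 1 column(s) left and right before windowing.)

-22

The receptive field on the zero-padded input at this output position is [2 12 7 / 1 12 9 / 5 6 12]. Elementwise product with the kernel and sum: 2·1 + 12·3 + 7·-2 + 1·1 + 12·-2 + 5·-1 + 6·1 + 12·-2.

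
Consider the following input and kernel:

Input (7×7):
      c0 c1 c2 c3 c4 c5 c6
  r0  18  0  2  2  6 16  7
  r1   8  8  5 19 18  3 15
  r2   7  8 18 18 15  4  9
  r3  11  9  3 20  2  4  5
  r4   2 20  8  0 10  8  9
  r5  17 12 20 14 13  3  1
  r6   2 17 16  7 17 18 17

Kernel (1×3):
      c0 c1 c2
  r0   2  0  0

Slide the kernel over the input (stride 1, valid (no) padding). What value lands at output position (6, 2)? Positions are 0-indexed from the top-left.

32

The receptive field on the input at this output position is [16 7 17]. Elementwise product with the kernel and sum: 16·2.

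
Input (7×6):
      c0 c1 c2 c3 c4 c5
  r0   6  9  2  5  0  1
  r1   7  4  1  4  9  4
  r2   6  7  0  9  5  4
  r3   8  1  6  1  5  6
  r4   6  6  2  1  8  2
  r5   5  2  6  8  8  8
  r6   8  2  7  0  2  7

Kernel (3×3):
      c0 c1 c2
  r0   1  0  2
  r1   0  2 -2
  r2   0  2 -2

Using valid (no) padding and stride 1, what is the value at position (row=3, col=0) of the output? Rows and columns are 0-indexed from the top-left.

20

The receptive field on the input at this output position is [8 1 6 / 6 6 2 / 5 2 6]. Elementwise product with the kernel and sum: 8·1 + 6·2 + 6·2 + 2·-2 + 2·2 + 6·-2.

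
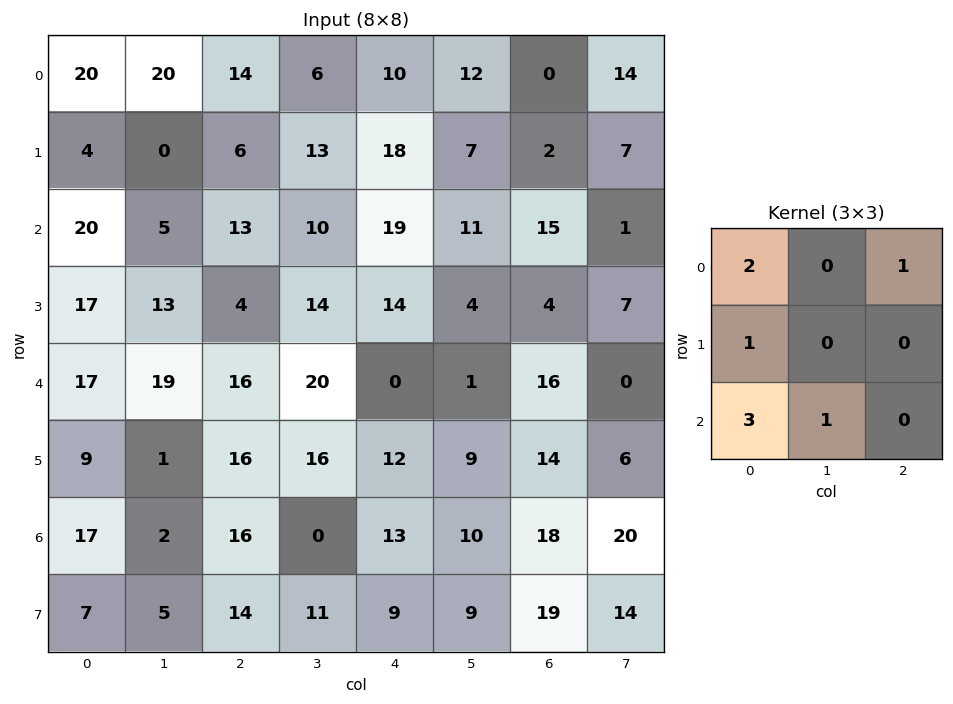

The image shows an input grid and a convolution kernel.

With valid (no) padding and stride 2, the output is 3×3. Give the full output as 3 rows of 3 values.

123 93 106
140 117 68
112 96 77

Output[0,0]: The receptive field on the input at this output position is [20 20 14 / 4 0 6 / 20 5 13]. Elementwise product with the kernel and sum: 20·2 + 14·1 + 4·1 + 20·3 + 5·1.
Output[0,1]: The receptive field on the input at this output position is [14 6 10 / 6 13 18 / 13 10 19]. Elementwise product with the kernel and sum: 14·2 + 10·1 + 6·1 + 13·3 + 10·1.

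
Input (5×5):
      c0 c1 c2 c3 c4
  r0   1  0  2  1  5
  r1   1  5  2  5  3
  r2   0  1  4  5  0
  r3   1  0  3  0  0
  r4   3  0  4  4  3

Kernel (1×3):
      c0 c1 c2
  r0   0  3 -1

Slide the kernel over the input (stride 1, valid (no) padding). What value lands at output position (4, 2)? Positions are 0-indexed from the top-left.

9

The receptive field on the input at this output position is [4 4 3]. Elementwise product with the kernel and sum: 4·3 + 3·-1.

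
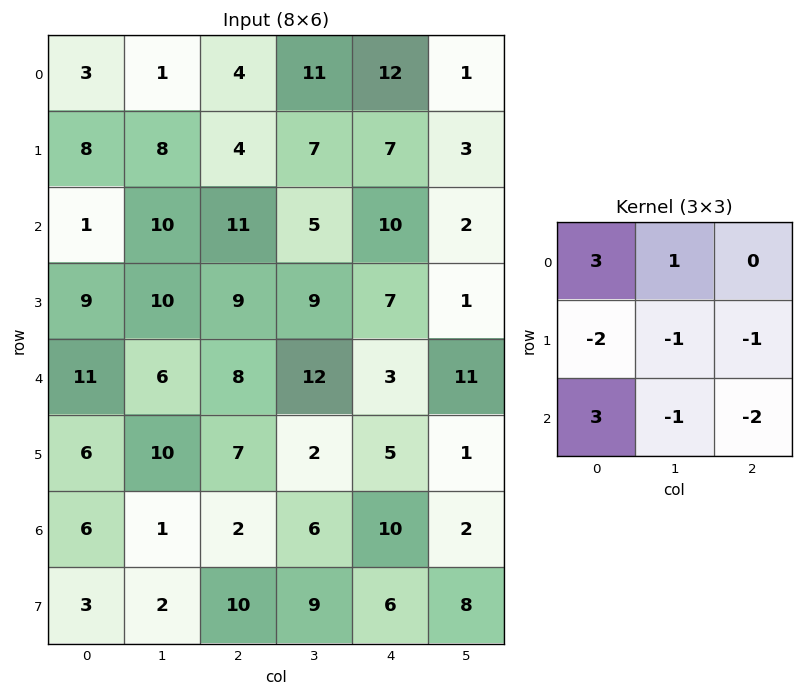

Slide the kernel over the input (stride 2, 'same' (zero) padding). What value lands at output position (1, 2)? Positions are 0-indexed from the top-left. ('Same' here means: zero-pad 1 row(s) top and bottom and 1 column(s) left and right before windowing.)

The receptive field on the zero-padded input at this output position is [7 7 3 / 5 10 2 / 9 7 1]. Elementwise product with the kernel and sum: 7·3 + 7·1 + 5·-2 + 10·-1 + 2·-1 + 9·3 + 7·-1 + 1·-2.

24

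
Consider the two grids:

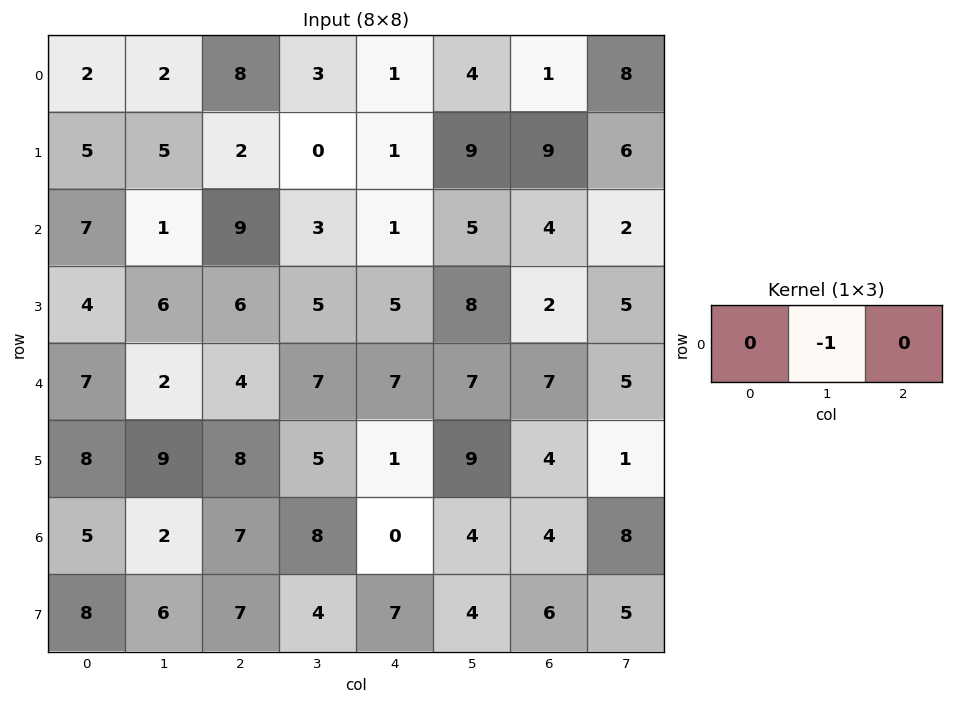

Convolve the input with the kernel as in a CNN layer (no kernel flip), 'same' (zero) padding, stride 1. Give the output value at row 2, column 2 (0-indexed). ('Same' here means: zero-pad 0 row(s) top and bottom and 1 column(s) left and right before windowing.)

The receptive field on the zero-padded input at this output position is [1 9 3]. Elementwise product with the kernel and sum: 9·-1.

-9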